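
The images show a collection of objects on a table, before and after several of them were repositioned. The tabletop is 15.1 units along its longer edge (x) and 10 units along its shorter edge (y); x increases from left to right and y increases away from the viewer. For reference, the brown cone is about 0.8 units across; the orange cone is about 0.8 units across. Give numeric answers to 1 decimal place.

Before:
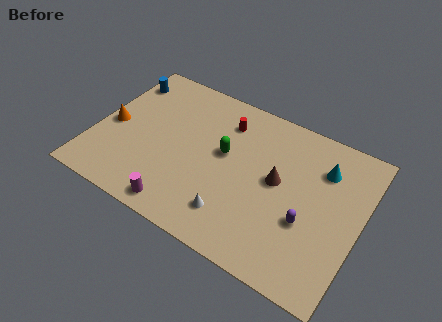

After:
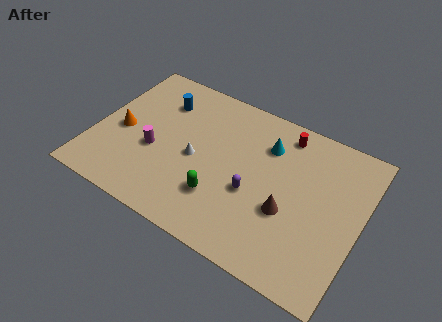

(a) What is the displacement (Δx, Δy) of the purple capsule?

(-3.1, 0.3)

The purple capsule started near (12.3, 3.7) and ended near (9.2, 4.0).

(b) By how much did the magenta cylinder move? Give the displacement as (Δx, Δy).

(-2.0, 2.9)

The magenta cylinder started near (5.5, 1.1) and ended near (3.5, 4.0).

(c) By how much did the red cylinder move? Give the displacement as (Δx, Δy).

(3.3, 0.8)

The red cylinder was at about (7.0, 7.8) and moved to about (10.3, 8.6).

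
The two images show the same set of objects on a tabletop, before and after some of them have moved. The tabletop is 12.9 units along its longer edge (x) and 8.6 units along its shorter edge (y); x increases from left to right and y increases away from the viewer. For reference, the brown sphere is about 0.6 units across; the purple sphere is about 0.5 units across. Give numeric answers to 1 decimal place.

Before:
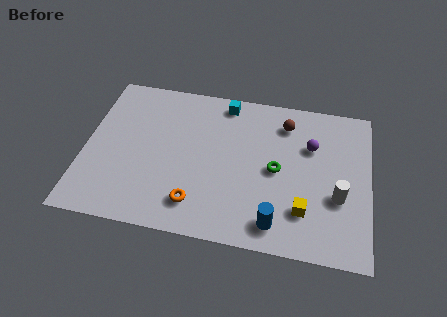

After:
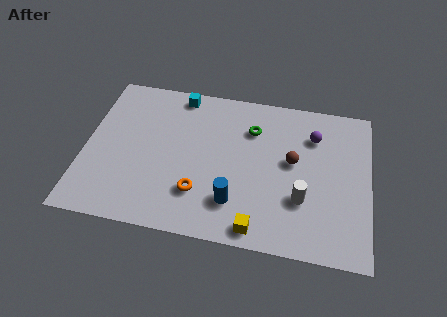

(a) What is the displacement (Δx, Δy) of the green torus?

(-1.2, 2.1)

The green torus was at about (8.7, 4.2) and moved to about (7.5, 6.3).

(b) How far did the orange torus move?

0.6

The orange torus was near (5.2, 1.7) before and (5.3, 2.3) after, so it travelled √(0.1² + 0.6²) ≈ 0.6 units.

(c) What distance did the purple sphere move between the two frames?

0.6

The purple sphere was near (10.2, 5.8) before and (10.3, 6.4) after, so it travelled √(0.1² + 0.6²) ≈ 0.6 units.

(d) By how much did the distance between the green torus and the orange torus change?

+0.3

They were about 4.3 units apart before and 4.6 after — 0.3 units further apart.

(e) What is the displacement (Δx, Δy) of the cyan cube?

(-2.1, 0.1)

From the two frames, the cyan cube sits at roughly (6.2, 7.6) before and (4.1, 7.7) after.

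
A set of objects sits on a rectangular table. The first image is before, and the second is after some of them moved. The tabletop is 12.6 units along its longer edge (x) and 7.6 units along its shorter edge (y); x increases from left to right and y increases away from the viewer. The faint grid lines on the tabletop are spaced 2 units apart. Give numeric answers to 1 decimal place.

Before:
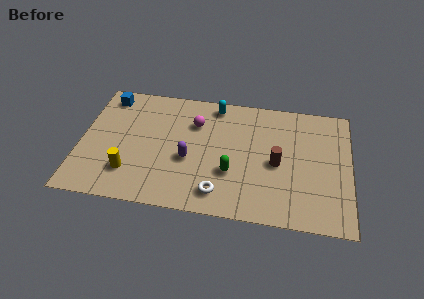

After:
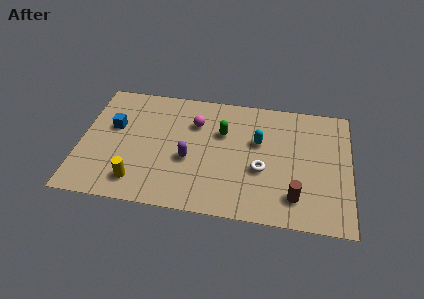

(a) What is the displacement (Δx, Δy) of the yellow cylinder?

(0.4, -0.5)

The yellow cylinder started near (2.4, 1.9) and ended near (2.8, 1.4).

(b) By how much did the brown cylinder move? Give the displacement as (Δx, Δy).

(0.9, -1.9)

The brown cylinder was at about (9.2, 3.5) and moved to about (10.1, 1.6).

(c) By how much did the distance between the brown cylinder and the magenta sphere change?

+1.8

Before: roughly 4.3 units apart; after: 6.1. That's 1.8 units further apart.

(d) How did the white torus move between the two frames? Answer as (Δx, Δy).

(1.9, 1.7)

From the two frames, the white torus sits at roughly (6.6, 1.3) before and (8.5, 3.0) after.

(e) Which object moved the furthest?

the cyan capsule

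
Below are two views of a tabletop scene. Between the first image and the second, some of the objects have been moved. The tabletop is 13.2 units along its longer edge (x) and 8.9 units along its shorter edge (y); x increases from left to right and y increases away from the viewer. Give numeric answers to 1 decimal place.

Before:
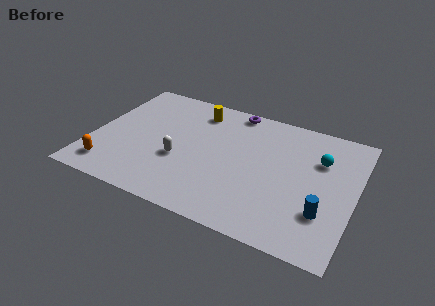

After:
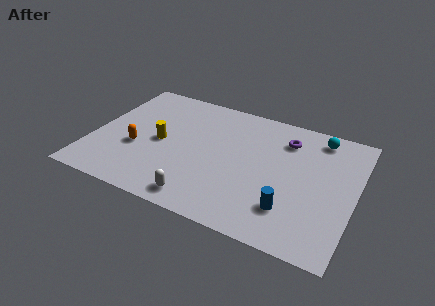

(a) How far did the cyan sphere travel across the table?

1.6

The cyan sphere moved from about (11.3, 6.1) to (11.1, 7.7), a distance of √(0.2² + 1.6²) ≈ 1.6.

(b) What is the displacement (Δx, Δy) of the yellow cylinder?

(-1.5, -3.0)

From the two frames, the yellow cylinder sits at roughly (4.9, 7.3) before and (3.4, 4.3) after.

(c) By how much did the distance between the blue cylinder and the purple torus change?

-2.7

They were about 7.5 units apart before and 4.8 after — 2.7 units closer together.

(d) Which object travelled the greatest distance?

the yellow cylinder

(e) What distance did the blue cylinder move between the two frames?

1.6

From (11.8, 2.6) to (10.2, 2.2), the blue cylinder covered √(1.6² + 0.4²) ≈ 1.6 units.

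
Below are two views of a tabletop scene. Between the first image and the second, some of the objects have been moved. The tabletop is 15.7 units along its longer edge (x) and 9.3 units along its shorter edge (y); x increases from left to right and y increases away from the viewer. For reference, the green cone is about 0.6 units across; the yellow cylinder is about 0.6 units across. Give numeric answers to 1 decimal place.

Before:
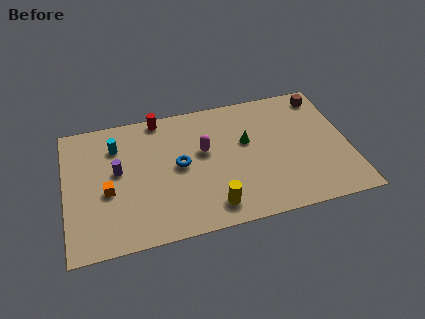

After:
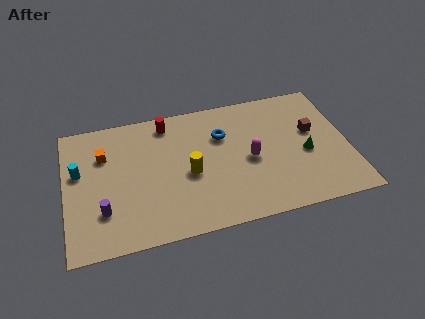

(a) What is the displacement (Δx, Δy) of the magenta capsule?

(2.5, -1.2)

The magenta capsule was at about (7.7, 5.5) and moved to about (10.2, 4.3).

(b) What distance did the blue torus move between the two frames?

3.0

The blue torus was near (6.3, 4.8) before and (8.8, 6.4) after, so it travelled √(2.5² + 1.6²) ≈ 3.0 units.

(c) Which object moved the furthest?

the green cone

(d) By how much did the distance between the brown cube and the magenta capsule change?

-3.5

They were about 7.3 units apart before and 3.8 after — 3.5 units closer together.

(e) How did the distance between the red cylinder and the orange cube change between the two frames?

-1.6

Before: roughly 5.5 units apart; after: 3.9. That's 1.6 units closer together.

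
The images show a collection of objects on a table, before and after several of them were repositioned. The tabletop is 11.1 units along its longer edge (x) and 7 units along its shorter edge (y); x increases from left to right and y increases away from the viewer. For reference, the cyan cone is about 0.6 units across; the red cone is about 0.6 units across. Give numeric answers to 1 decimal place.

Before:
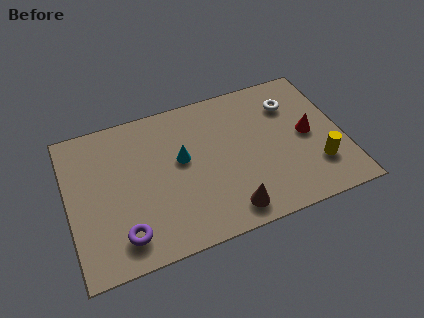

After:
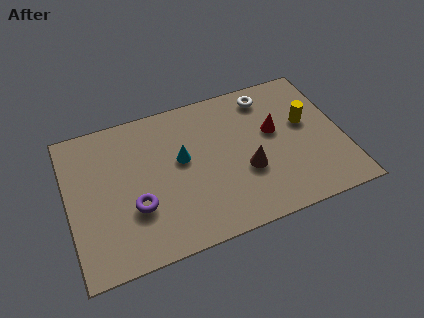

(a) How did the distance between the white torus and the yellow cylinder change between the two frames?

-1.1

They were about 3.4 units apart before and 2.3 after — 1.1 units closer together.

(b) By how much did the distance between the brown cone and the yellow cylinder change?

-0.8

Before: roughly 3.8 units apart; after: 3.0. That's 0.8 units closer together.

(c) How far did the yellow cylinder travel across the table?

2.2

The yellow cylinder was near (9.9, 1.9) before and (9.7, 4.1) after, so it travelled √(0.2² + 2.2²) ≈ 2.2 units.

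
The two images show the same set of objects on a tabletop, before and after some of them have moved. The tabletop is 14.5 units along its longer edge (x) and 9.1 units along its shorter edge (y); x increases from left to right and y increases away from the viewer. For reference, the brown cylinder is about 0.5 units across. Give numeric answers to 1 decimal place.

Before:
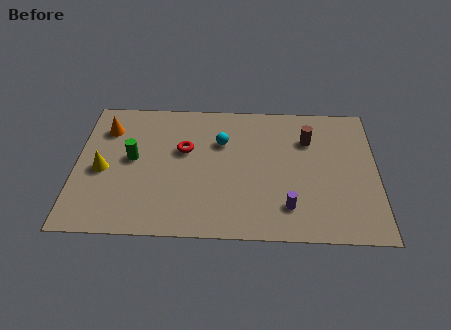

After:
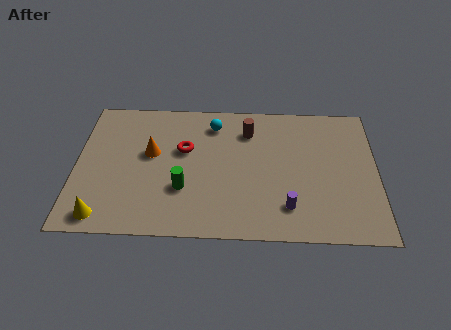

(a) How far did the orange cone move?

2.7

The orange cone moved from about (1.4, 6.9) to (3.6, 5.3), a distance of √(2.2² + 1.6²) ≈ 2.7.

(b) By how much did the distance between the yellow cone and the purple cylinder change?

-0.3

They were about 9.1 units apart before and 8.8 after — 0.3 units closer together.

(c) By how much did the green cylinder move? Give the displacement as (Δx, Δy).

(2.5, -1.9)

From the two frames, the green cylinder sits at roughly (2.7, 4.9) before and (5.2, 3.0) after.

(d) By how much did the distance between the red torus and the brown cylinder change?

-2.7

Before: roughly 6.1 units apart; after: 3.4. That's 2.7 units closer together.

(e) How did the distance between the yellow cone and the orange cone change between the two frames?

+1.9

They were about 2.8 units apart before and 4.7 after — 1.9 units further apart.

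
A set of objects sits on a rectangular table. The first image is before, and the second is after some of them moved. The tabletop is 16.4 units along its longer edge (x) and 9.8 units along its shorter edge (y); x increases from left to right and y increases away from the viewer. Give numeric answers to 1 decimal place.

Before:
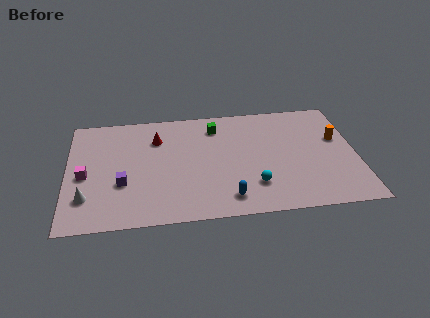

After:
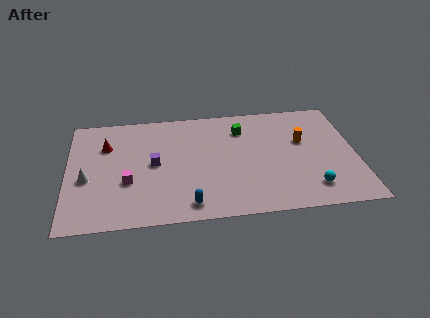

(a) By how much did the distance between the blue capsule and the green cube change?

+0.7

Before: roughly 6.3 units apart; after: 7.0. That's 0.7 units further apart.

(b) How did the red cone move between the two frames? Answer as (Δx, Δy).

(-2.9, -0.3)

From the two frames, the red cone sits at roughly (5.1, 7.2) before and (2.2, 6.9) after.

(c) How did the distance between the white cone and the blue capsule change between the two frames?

-1.6

The distance was about 8.0 in the first image and 6.4 in the second, so they moved 1.6 units closer together.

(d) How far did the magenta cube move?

2.5

From (1.0, 4.4) to (3.4, 3.6), the magenta cube covered √(2.4² + 0.8²) ≈ 2.5 units.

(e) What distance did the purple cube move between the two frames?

2.3

The purple cube was near (3.1, 3.5) before and (4.9, 5.0) after, so it travelled √(1.8² + 1.5²) ≈ 2.3 units.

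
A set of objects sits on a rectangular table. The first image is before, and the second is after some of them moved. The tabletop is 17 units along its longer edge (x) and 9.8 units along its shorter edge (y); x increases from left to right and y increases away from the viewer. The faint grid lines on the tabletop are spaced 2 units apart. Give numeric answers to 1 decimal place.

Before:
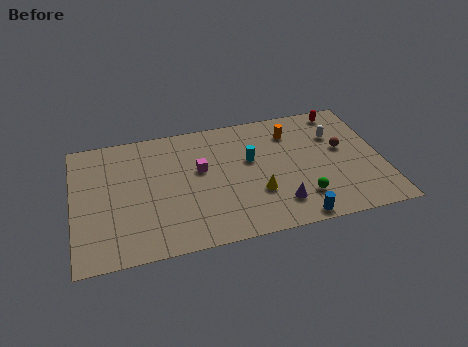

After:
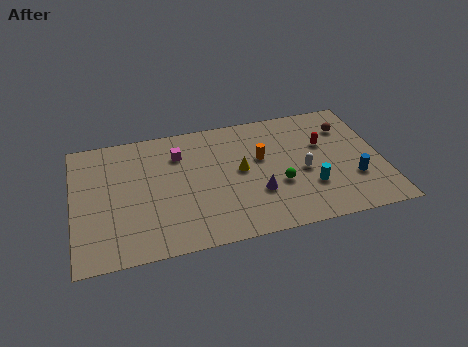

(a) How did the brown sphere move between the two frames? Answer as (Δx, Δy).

(0.4, 1.7)

The brown sphere started near (14.9, 5.6) and ended near (15.3, 7.3).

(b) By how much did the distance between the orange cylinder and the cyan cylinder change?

+0.9

Before: roughly 2.9 units apart; after: 3.8. That's 0.9 units further apart.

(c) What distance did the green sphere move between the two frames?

1.8

The green sphere was near (12.4, 2.3) before and (11.2, 3.6) after, so it travelled √(1.2² + 1.3²) ≈ 1.8 units.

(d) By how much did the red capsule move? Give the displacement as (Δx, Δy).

(-1.2, -2.5)

The red capsule was at about (15.1, 8.7) and moved to about (13.9, 6.2).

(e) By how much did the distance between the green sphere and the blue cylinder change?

+2.5

The distance was about 1.6 in the first image and 4.1 in the second, so they moved 2.5 units further apart.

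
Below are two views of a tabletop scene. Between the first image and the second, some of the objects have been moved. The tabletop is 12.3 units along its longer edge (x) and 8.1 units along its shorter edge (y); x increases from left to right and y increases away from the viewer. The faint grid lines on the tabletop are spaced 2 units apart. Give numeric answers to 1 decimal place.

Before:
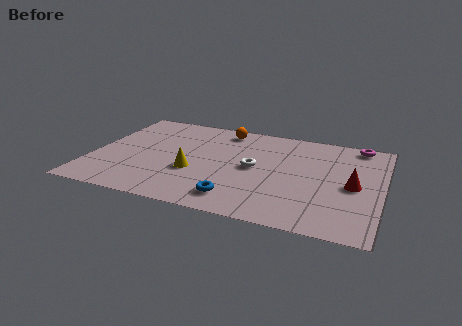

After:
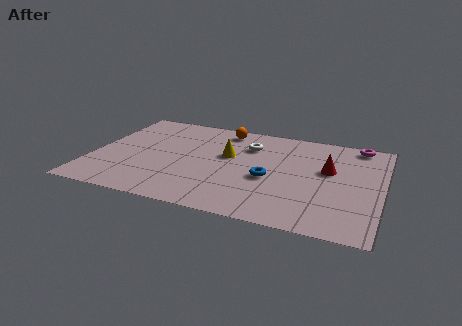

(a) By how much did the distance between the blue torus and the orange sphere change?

-1.4

Before: roughly 5.7 units apart; after: 4.3. That's 1.4 units closer together.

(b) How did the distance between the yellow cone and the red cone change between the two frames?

-2.4

Before: roughly 6.7 units apart; after: 4.3. That's 2.4 units closer together.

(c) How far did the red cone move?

1.5

The red cone moved from about (11.1, 3.8) to (10.0, 4.8), a distance of √(1.1² + 1.0²) ≈ 1.5.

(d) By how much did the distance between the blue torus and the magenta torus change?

-2.3

They were about 7.5 units apart before and 5.2 after — 2.3 units closer together.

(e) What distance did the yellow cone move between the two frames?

2.2

From (4.4, 3.0) to (5.7, 4.8), the yellow cone covered √(1.3² + 1.8²) ≈ 2.2 units.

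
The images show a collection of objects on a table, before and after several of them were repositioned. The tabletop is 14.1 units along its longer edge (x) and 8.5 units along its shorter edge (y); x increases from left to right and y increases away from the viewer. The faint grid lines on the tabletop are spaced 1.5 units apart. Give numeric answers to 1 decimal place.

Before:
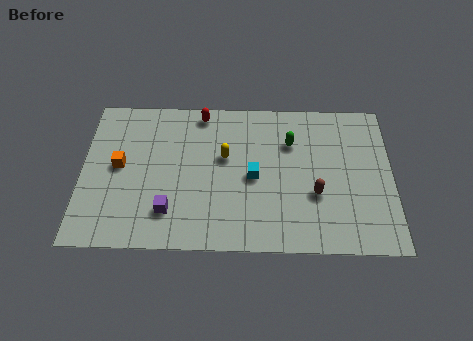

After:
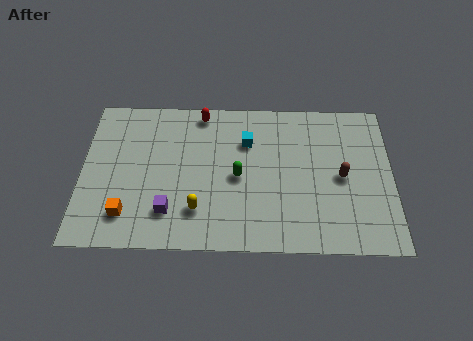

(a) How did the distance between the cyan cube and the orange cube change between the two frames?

+0.7

They were about 6.1 units apart before and 6.8 after — 0.7 units further apart.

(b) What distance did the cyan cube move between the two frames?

2.0

From (7.8, 4.0) to (7.5, 6.0), the cyan cube covered √(0.3² + 2.0²) ≈ 2.0 units.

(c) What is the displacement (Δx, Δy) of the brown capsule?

(1.2, 1.0)

From the two frames, the brown capsule sits at roughly (10.6, 3.1) before and (11.8, 4.1) after.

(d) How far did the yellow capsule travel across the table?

3.2

The yellow capsule was near (6.5, 5.1) before and (5.3, 2.1) after, so it travelled √(1.2² + 3.0²) ≈ 3.2 units.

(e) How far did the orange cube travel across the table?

2.7

From (1.7, 4.5) to (2.1, 1.8), the orange cube covered √(0.4² + 2.7²) ≈ 2.7 units.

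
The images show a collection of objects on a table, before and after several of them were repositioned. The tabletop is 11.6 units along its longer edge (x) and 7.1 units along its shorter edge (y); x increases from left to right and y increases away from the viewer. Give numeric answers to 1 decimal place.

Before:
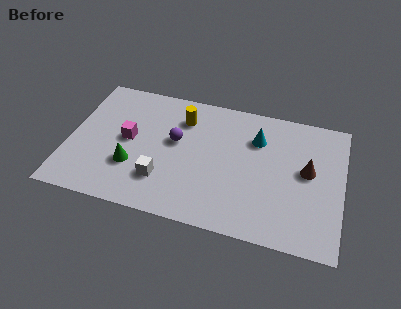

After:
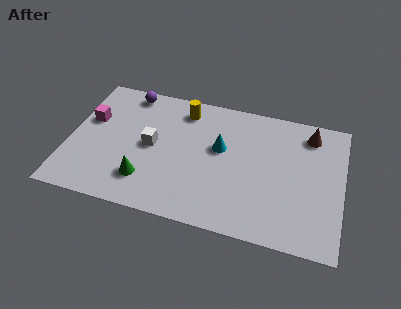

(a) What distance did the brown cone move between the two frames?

2.0

The brown cone was near (10.1, 3.9) before and (10.1, 5.9) after, so it travelled √(0.0² + 2.0²) ≈ 2.0 units.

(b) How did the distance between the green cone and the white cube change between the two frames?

+0.5

The distance was about 1.4 in the first image and 1.9 in the second, so they moved 0.5 units further apart.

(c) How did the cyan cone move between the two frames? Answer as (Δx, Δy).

(-1.5, -0.9)

The cyan cone was at about (7.9, 5.1) and moved to about (6.4, 4.2).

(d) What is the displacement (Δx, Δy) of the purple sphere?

(-2.2, 2.2)

The purple sphere started near (4.5, 4.1) and ended near (2.3, 6.3).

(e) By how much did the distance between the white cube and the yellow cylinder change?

-1.0

They were about 3.6 units apart before and 2.6 after — 1.0 units closer together.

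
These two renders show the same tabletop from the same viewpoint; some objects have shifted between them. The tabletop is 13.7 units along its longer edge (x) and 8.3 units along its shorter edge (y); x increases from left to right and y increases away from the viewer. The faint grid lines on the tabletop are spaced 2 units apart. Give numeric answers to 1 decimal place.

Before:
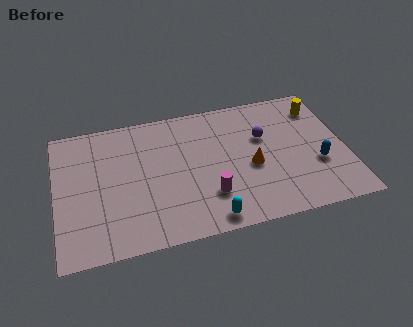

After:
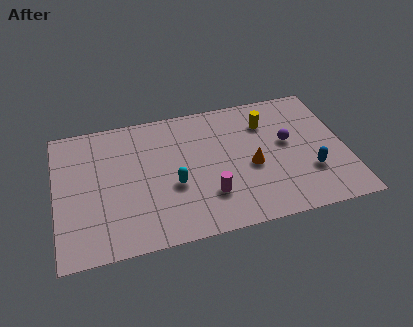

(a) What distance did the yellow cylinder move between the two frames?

2.6

The yellow cylinder moved from about (12.7, 6.6) to (10.1, 6.2), a distance of √(2.6² + 0.4²) ≈ 2.6.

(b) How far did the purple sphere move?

1.3

The purple sphere was near (9.9, 5.3) before and (11.0, 4.7) after, so it travelled √(1.1² + 0.6²) ≈ 1.3 units.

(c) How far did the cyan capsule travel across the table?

2.8

From (7.0, 0.9) to (5.5, 3.3), the cyan capsule covered √(1.5² + 2.4²) ≈ 2.8 units.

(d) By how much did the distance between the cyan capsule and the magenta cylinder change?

+0.5

Before: roughly 1.4 units apart; after: 1.9. That's 0.5 units further apart.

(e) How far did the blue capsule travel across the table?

0.6

The blue capsule was near (12.3, 3.0) before and (11.9, 2.6) after, so it travelled √(0.4² + 0.4²) ≈ 0.6 units.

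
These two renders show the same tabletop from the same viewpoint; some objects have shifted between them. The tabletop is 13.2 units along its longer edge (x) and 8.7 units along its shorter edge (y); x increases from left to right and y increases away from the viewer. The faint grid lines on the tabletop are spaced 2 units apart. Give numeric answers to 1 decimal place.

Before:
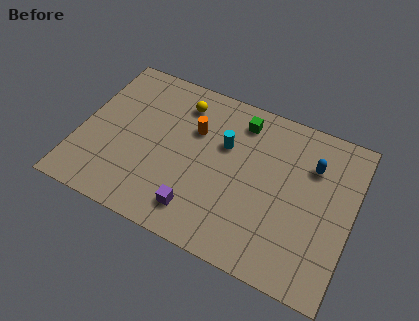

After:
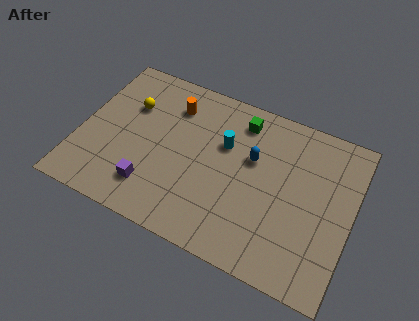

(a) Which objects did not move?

the green cube and the cyan cylinder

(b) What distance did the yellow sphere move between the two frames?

2.6

The yellow sphere was near (4.6, 7.0) before and (2.2, 5.9) after, so it travelled √(2.4² + 1.1²) ≈ 2.6 units.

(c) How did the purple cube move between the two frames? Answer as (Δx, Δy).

(-2.3, 0.3)

From the two frames, the purple cube sits at roughly (6.1, 1.6) before and (3.8, 1.9) after.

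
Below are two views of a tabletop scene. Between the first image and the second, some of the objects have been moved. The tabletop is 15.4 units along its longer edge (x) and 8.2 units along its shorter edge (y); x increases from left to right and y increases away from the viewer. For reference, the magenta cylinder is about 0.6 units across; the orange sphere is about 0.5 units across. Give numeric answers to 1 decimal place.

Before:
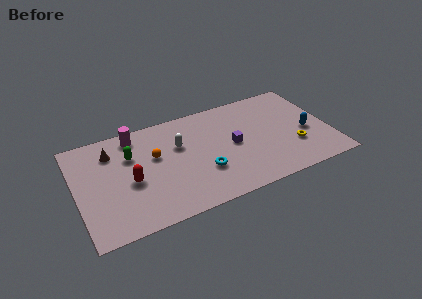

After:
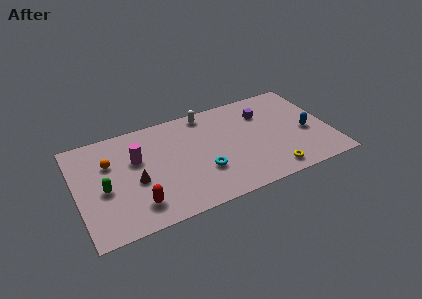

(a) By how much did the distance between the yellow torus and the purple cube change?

+1.0

The distance was about 3.9 in the first image and 4.9 in the second, so they moved 1.0 units further apart.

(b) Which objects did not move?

the cyan torus and the blue capsule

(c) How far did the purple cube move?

2.8

The purple cube moved from about (9.5, 4.1) to (11.6, 6.0), a distance of √(2.1² + 1.9²) ≈ 2.8.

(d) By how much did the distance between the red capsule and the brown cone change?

-1.0

They were about 2.8 units apart before and 1.8 after — 1.0 units closer together.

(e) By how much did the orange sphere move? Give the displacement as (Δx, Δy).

(-2.7, 0.5)

The orange sphere started near (4.8, 5.0) and ended near (2.1, 5.5).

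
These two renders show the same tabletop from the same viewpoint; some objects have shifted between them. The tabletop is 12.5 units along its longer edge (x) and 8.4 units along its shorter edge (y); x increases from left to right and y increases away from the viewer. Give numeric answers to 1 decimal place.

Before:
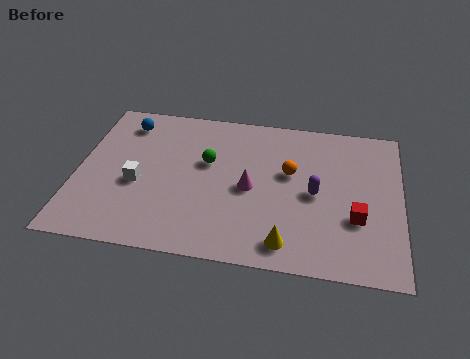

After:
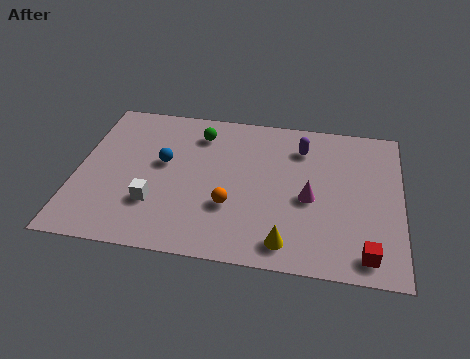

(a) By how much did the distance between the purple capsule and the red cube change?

+4.1

They were about 1.9 units apart before and 6.0 after — 4.1 units further apart.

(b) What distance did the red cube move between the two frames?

1.8

From (10.8, 2.9) to (11.2, 1.1), the red cube covered √(0.4² + 1.8²) ≈ 1.8 units.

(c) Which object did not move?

the yellow cone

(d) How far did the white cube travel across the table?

1.2

The white cube moved from about (2.4, 3.5) to (3.1, 2.5), a distance of √(0.7² + 1.0²) ≈ 1.2.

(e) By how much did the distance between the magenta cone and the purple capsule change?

+0.3

The distance was about 2.5 in the first image and 2.8 in the second, so they moved 0.3 units further apart.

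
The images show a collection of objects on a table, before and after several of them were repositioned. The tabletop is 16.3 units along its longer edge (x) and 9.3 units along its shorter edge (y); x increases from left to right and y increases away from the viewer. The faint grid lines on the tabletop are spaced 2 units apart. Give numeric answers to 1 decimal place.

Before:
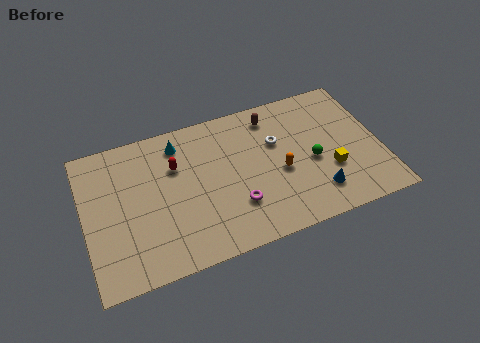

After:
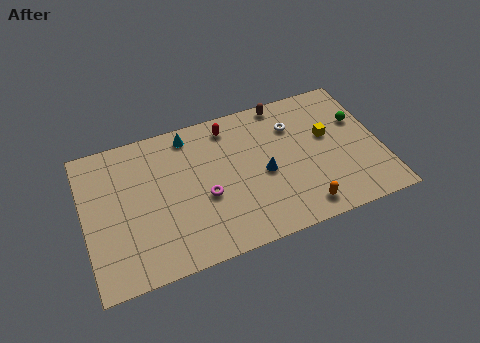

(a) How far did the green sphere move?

3.4

From (12.5, 4.1) to (15.3, 6.0), the green sphere covered √(2.8² + 1.9²) ≈ 3.4 units.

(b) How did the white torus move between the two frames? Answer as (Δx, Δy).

(1.0, 0.8)

From the two frames, the white torus sits at roughly (10.7, 6.0) before and (11.7, 6.8) after.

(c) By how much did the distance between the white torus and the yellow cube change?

-1.7

Before: roughly 3.9 units apart; after: 2.2. That's 1.7 units closer together.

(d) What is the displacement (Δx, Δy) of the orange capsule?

(0.9, -2.7)

The orange capsule was at about (10.7, 4.0) and moved to about (11.6, 1.3).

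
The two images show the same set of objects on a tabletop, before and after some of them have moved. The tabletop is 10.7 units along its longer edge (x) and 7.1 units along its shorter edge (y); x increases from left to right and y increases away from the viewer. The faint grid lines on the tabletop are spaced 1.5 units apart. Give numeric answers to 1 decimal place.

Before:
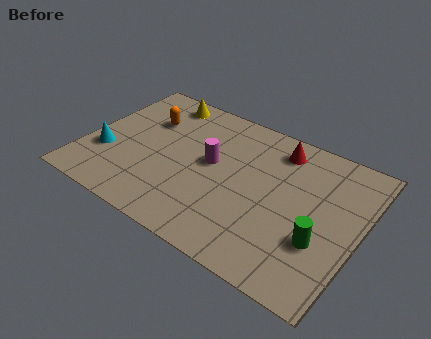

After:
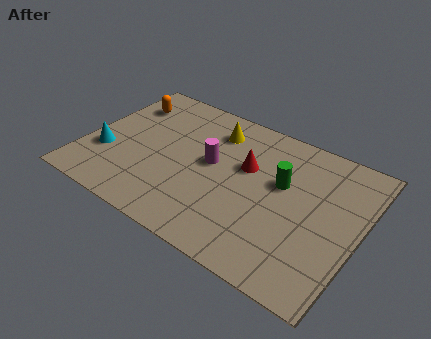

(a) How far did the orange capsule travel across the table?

1.1

The orange capsule moved from about (2.1, 4.9) to (1.1, 5.4), a distance of √(1.0² + 0.5²) ≈ 1.1.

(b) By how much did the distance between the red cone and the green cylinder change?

-2.7

They were about 4.1 units apart before and 1.4 after — 2.7 units closer together.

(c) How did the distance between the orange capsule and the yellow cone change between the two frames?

+2.3

They were about 1.3 units apart before and 3.6 after — 2.3 units further apart.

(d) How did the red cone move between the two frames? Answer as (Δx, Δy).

(-1.0, -1.5)

From the two frames, the red cone sits at roughly (7.2, 5.9) before and (6.2, 4.4) after.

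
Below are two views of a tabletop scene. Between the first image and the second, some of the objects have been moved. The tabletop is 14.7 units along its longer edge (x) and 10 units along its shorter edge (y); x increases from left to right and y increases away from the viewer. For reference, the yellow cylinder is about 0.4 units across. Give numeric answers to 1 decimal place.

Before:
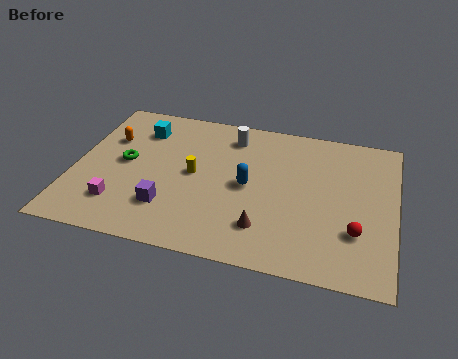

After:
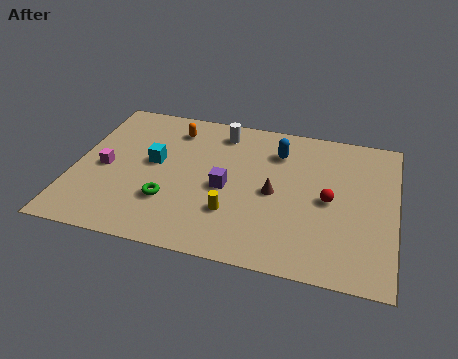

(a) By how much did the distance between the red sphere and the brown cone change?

-1.7

The distance was about 4.2 in the first image and 2.5 in the second, so they moved 1.7 units closer together.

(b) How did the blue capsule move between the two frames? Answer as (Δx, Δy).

(1.2, 2.7)

The blue capsule was at about (8.0, 4.9) and moved to about (9.2, 7.6).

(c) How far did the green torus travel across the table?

3.1

The green torus moved from about (2.3, 5.2) to (4.5, 3.0), a distance of √(2.2² + 2.2²) ≈ 3.1.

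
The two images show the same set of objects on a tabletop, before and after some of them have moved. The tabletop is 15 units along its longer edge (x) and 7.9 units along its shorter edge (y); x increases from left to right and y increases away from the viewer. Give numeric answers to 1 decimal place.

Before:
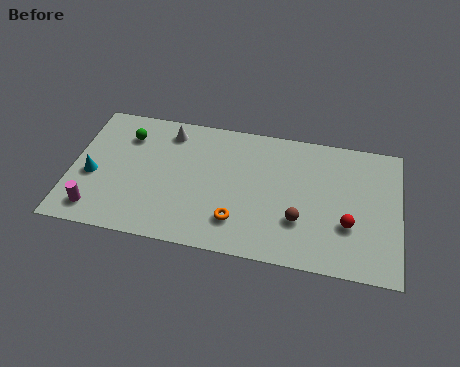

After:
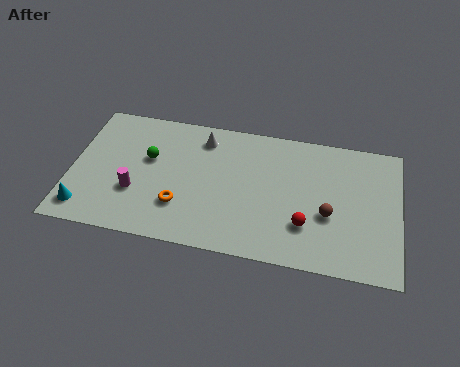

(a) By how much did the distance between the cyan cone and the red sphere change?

-1.7

Before: roughly 11.7 units apart; after: 10.0. That's 1.7 units closer together.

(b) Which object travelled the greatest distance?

the orange torus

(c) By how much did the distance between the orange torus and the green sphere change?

-3.7

Before: roughly 6.7 units apart; after: 3.0. That's 3.7 units closer together.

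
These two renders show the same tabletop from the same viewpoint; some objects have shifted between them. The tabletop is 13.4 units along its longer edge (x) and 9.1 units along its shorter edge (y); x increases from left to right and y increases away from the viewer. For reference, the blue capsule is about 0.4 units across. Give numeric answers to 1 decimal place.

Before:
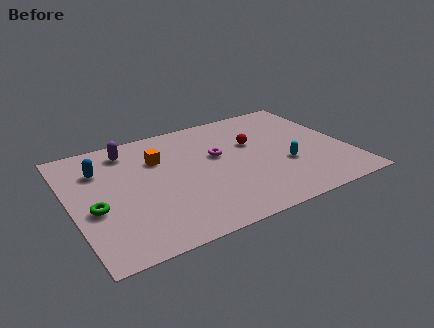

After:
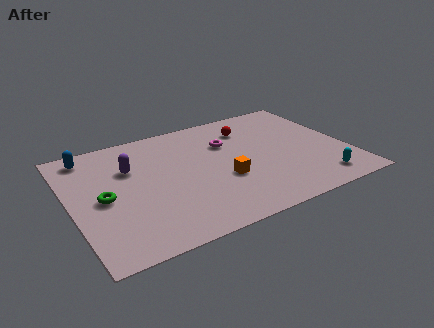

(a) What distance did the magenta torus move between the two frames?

1.0

The magenta torus moved from about (7.2, 5.4) to (7.8, 6.2), a distance of √(0.6² + 0.8²) ≈ 1.0.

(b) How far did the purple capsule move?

1.5

The purple capsule was near (3.1, 7.6) before and (3.0, 6.1) after, so it travelled √(0.1² + 1.5²) ≈ 1.5 units.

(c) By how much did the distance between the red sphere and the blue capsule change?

+0.4

The distance was about 7.5 in the first image and 7.9 in the second, so they moved 0.4 units further apart.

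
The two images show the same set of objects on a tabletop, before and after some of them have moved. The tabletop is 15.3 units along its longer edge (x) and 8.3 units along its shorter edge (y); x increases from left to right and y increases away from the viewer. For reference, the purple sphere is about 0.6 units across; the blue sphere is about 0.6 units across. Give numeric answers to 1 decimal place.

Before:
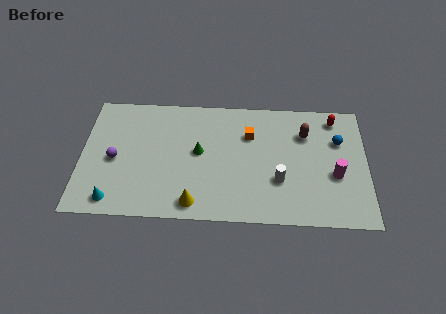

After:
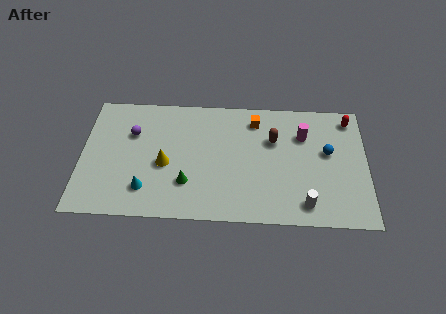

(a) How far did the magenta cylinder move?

3.1

The magenta cylinder moved from about (13.6, 3.3) to (11.9, 5.9), a distance of √(1.7² + 2.6²) ≈ 3.1.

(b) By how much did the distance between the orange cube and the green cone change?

+2.7

Before: roughly 3.0 units apart; after: 5.7. That's 2.7 units further apart.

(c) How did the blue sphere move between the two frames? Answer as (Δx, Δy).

(-0.6, -0.8)

The blue sphere was at about (13.8, 5.6) and moved to about (13.2, 4.8).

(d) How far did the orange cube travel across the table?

1.0

The orange cube was near (9.0, 5.8) before and (9.3, 6.8) after, so it travelled √(0.3² + 1.0²) ≈ 1.0 units.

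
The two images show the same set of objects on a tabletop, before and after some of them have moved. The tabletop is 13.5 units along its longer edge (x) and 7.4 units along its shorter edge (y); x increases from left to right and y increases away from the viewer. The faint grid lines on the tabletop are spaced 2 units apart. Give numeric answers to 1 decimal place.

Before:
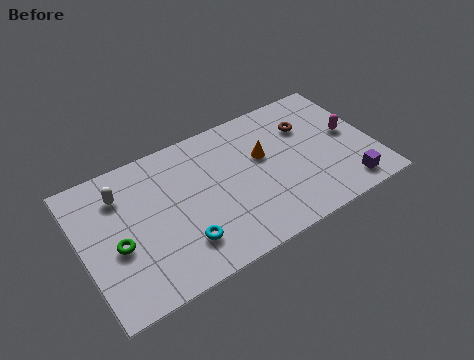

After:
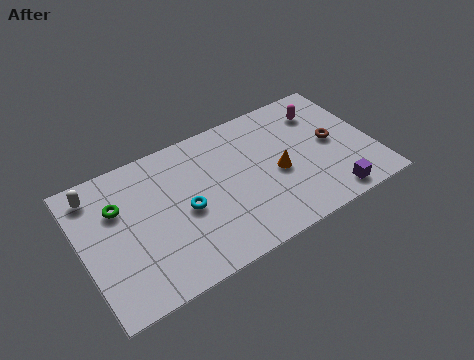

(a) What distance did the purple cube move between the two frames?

0.8

The purple cube moved from about (11.9, 1.1) to (11.1, 0.9), a distance of √(0.8² + 0.2²) ≈ 0.8.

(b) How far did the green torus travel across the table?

1.9

From (1.5, 3.1) to (1.8, 5.0), the green torus covered √(0.3² + 1.9²) ≈ 1.9 units.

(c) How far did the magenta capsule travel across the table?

2.1

From (12.5, 3.9) to (11.5, 5.7), the magenta capsule covered √(1.0² + 1.8²) ≈ 2.1 units.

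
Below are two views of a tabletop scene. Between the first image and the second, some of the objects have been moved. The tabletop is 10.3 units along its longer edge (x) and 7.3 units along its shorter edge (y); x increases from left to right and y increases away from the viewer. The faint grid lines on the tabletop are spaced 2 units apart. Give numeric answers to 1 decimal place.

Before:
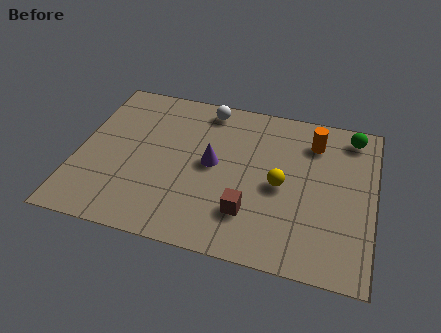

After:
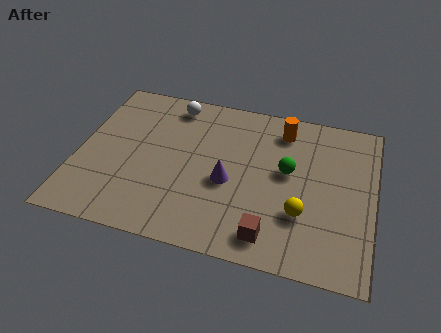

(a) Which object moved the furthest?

the green sphere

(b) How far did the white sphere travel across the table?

1.2

The white sphere was near (4.3, 6.4) before and (3.1, 6.3) after, so it travelled √(1.2² + 0.1²) ≈ 1.2 units.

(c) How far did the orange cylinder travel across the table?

1.1

The orange cylinder moved from about (8.1, 5.7) to (7.0, 6.0), a distance of √(1.1² + 0.3²) ≈ 1.1.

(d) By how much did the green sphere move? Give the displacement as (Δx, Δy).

(-2.1, -2.2)

The green sphere started near (9.4, 6.3) and ended near (7.3, 4.1).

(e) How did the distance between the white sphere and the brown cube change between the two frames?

+1.6

They were about 4.8 units apart before and 6.4 after — 1.6 units further apart.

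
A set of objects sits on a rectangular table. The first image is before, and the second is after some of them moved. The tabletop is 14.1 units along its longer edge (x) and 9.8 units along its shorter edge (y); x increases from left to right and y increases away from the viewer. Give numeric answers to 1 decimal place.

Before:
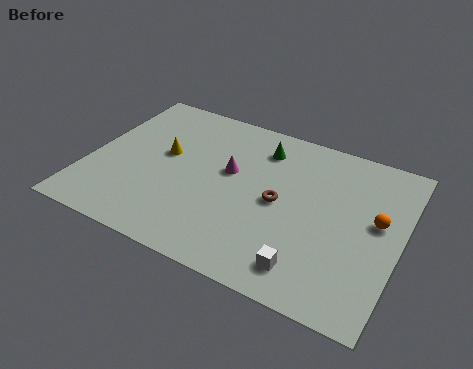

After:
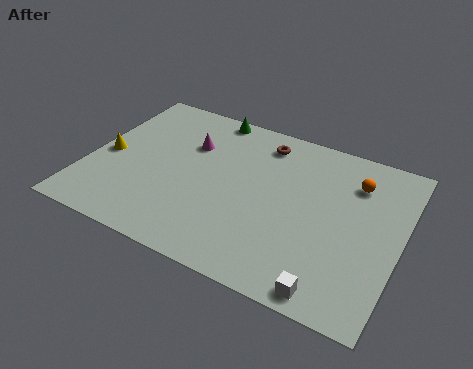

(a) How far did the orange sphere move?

2.2

The orange sphere was near (13.0, 5.5) before and (11.8, 7.4) after, so it travelled √(1.2² + 1.9²) ≈ 2.2 units.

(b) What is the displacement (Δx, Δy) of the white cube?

(1.1, -0.7)

From the two frames, the white cube sits at roughly (10.4, 1.6) before and (11.5, 0.9) after.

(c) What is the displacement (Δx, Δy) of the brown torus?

(-1.2, 3.4)

The brown torus started near (8.7, 4.8) and ended near (7.5, 8.2).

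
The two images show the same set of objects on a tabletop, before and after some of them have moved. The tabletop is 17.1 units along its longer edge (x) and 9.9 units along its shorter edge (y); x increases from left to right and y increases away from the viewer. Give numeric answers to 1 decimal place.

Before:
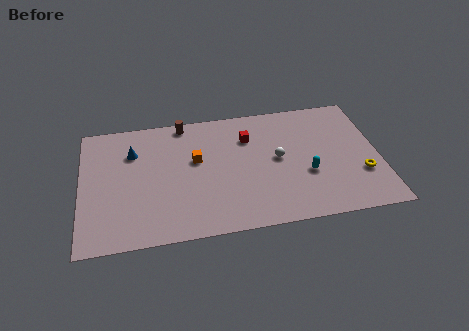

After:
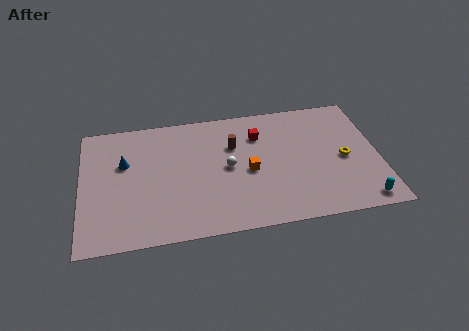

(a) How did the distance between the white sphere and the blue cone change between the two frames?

-2.5

The distance was about 8.5 in the first image and 6.0 in the second, so they moved 2.5 units closer together.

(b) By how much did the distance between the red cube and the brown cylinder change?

-2.5

They were about 4.1 units apart before and 1.6 after — 2.5 units closer together.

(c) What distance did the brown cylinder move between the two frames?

3.6

The brown cylinder moved from about (6.0, 9.0) to (8.8, 6.7), a distance of √(2.8² + 2.3²) ≈ 3.6.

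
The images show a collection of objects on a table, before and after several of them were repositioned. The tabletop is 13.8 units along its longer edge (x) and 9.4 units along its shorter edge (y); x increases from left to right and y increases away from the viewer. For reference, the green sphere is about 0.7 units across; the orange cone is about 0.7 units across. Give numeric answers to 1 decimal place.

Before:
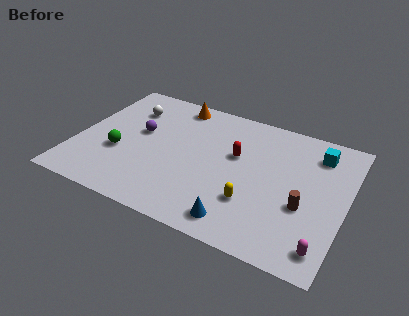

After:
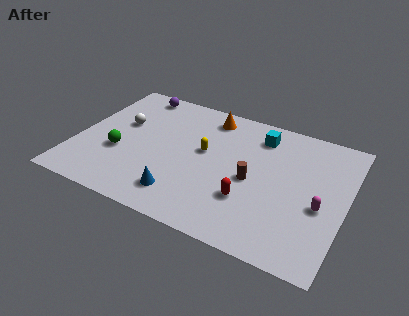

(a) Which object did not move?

the green sphere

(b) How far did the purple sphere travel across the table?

3.1

From (3.1, 5.4) to (2.4, 8.4), the purple sphere covered √(0.7² + 3.0²) ≈ 3.1 units.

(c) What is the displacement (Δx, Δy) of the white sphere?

(-0.2, -1.3)

The white sphere started near (2.3, 7.0) and ended near (2.1, 5.7).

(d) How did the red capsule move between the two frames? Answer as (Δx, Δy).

(1.0, -2.8)

The red capsule started near (8.1, 5.7) and ended near (9.1, 2.9).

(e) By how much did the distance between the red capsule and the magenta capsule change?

-2.9

The distance was about 6.5 in the first image and 3.6 in the second, so they moved 2.9 units closer together.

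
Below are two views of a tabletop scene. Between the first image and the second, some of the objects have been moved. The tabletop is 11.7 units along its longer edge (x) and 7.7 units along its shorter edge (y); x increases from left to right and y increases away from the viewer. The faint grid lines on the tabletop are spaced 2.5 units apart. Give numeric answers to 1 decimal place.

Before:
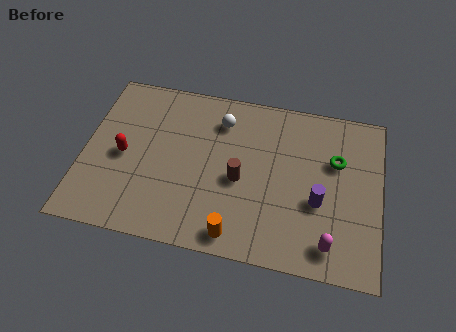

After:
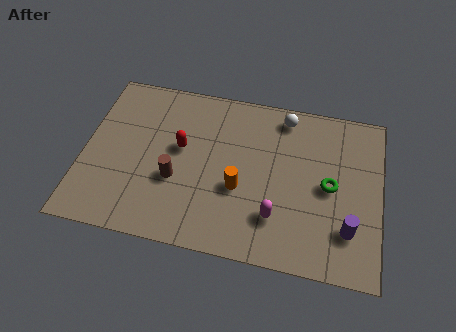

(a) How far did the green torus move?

1.2

From (9.9, 5.0) to (9.7, 3.8), the green torus covered √(0.2² + 1.2²) ≈ 1.2 units.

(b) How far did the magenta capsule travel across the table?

2.2

The magenta capsule moved from about (9.8, 1.2) to (7.7, 2.0), a distance of √(2.1² + 0.8²) ≈ 2.2.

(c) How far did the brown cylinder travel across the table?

2.5

The brown cylinder moved from about (6.2, 3.4) to (3.7, 2.9), a distance of √(2.5² + 0.5²) ≈ 2.5.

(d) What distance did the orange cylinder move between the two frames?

2.1

The orange cylinder moved from about (6.2, 0.9) to (6.2, 3.0), a distance of √(0.0² + 2.1²) ≈ 2.1.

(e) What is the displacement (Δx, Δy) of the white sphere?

(2.5, 0.7)

From the two frames, the white sphere sits at roughly (5.3, 6.0) before and (7.8, 6.7) after.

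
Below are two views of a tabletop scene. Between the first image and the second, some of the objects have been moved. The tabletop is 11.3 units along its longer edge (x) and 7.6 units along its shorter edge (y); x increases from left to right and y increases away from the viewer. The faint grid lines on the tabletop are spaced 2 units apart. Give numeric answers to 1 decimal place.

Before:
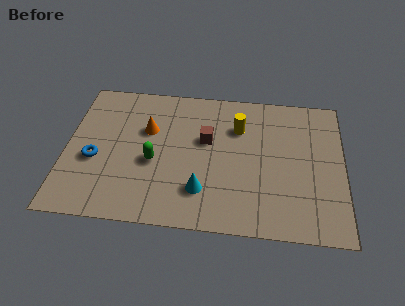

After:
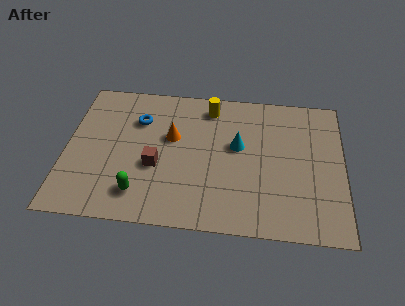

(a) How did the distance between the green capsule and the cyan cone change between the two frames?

+2.5

They were about 2.4 units apart before and 4.9 after — 2.5 units further apart.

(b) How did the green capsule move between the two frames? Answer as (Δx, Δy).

(-0.5, -1.7)

The green capsule was at about (3.6, 3.2) and moved to about (3.1, 1.5).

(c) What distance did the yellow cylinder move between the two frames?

1.6

The yellow cylinder was near (7.0, 5.4) before and (5.8, 6.4) after, so it travelled √(1.2² + 1.0²) ≈ 1.6 units.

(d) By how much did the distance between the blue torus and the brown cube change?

-2.2

They were about 4.7 units apart before and 2.5 after — 2.2 units closer together.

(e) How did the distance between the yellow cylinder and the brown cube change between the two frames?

+2.5

The distance was about 1.5 in the first image and 4.0 in the second, so they moved 2.5 units further apart.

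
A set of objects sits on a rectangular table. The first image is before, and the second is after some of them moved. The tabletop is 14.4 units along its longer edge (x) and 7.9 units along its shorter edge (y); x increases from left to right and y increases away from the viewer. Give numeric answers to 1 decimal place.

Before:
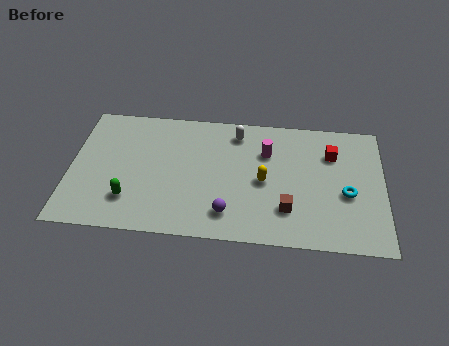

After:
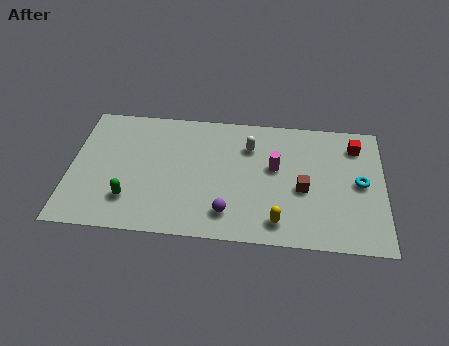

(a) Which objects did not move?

the green capsule and the purple sphere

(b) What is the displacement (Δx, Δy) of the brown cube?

(0.7, 1.3)

From the two frames, the brown cube sits at roughly (10.0, 2.1) before and (10.7, 3.4) after.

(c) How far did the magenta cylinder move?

1.0

From (9.0, 5.5) to (9.4, 4.6), the magenta cylinder covered √(0.4² + 0.9²) ≈ 1.0 units.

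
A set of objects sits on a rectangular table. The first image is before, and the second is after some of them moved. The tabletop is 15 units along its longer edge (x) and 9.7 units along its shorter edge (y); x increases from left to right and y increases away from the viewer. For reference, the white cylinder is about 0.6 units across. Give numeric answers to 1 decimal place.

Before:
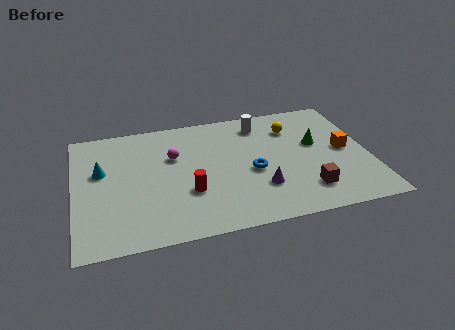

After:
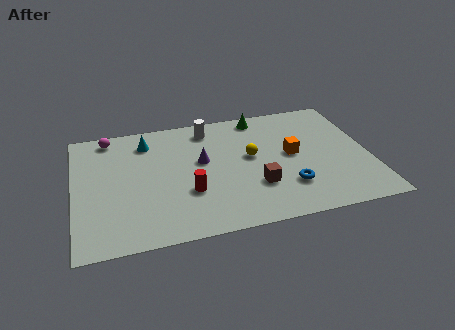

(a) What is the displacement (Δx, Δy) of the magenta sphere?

(-3.2, 2.3)

The magenta sphere was at about (5.1, 6.3) and moved to about (1.9, 8.6).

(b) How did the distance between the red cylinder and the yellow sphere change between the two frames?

-3.0

They were about 6.9 units apart before and 3.9 after — 3.0 units closer together.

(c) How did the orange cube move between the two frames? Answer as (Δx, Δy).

(-2.7, 0.2)

The orange cube was at about (13.8, 4.9) and moved to about (11.1, 5.1).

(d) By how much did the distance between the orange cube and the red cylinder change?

-2.6

They were about 8.3 units apart before and 5.7 after — 2.6 units closer together.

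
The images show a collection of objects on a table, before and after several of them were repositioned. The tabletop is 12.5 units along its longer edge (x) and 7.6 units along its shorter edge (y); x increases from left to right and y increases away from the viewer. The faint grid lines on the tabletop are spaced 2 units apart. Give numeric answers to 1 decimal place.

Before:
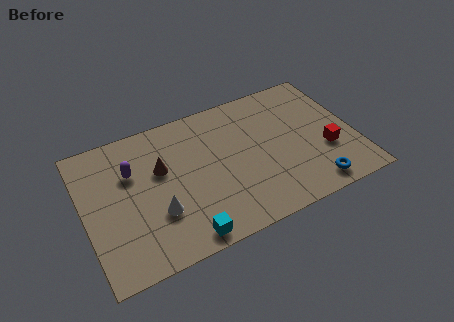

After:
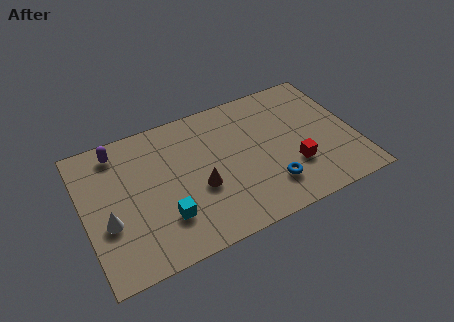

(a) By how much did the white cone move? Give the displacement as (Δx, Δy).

(-2.2, 0.4)

The white cone started near (3.2, 2.5) and ended near (1.0, 2.9).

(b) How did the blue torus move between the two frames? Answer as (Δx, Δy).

(-1.9, 0.8)

The blue torus started near (10.2, 1.0) and ended near (8.3, 1.8).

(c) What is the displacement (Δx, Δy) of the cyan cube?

(-0.7, 1.3)

From the two frames, the cyan cube sits at roughly (4.2, 0.8) before and (3.5, 2.1) after.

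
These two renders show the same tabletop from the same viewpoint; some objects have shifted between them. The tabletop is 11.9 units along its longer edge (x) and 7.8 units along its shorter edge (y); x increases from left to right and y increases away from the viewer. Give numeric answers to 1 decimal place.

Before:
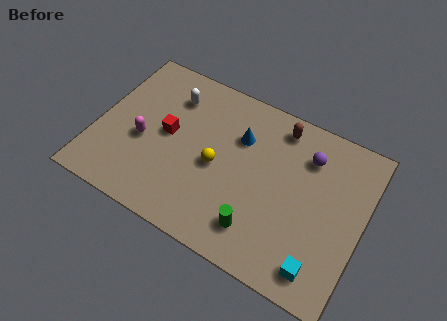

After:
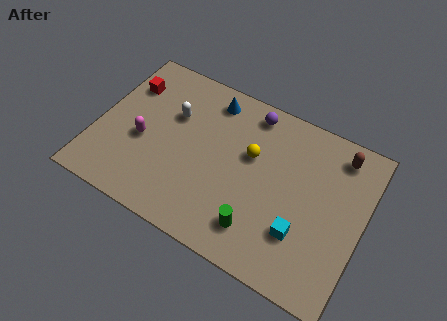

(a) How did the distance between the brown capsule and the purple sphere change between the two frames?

+2.4

The distance was about 1.6 in the first image and 4.0 in the second, so they moved 2.4 units further apart.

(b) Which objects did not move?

the green cylinder and the magenta capsule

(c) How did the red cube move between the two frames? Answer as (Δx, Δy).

(-2.1, 1.6)

The red cube started near (3.1, 4.1) and ended near (1.0, 5.7).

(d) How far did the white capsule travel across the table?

0.9

The white capsule moved from about (3.0, 6.0) to (3.2, 5.1), a distance of √(0.2² + 0.9²) ≈ 0.9.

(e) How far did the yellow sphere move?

1.8

From (5.4, 3.6) to (6.8, 4.8), the yellow sphere covered √(1.4² + 1.2²) ≈ 1.8 units.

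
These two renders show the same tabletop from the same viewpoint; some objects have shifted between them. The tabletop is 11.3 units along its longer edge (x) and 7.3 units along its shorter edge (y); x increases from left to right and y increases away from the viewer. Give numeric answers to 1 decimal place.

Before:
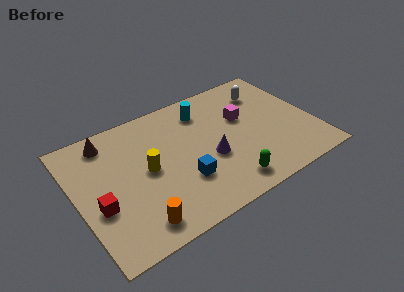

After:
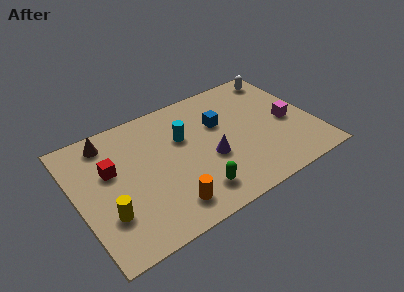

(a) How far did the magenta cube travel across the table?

2.3

The magenta cube moved from about (8.1, 4.5) to (10.1, 3.3), a distance of √(2.0² + 1.2²) ≈ 2.3.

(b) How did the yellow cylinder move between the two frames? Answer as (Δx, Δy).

(-2.1, -1.5)

From the two frames, the yellow cylinder sits at roughly (3.3, 3.7) before and (1.2, 2.2) after.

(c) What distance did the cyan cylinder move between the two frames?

1.6

The cyan cylinder was near (6.4, 5.8) before and (5.2, 4.7) after, so it travelled √(1.2² + 1.1²) ≈ 1.6 units.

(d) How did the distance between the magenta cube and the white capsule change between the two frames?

+1.3

The distance was about 1.7 in the first image and 3.0 in the second, so they moved 1.3 units further apart.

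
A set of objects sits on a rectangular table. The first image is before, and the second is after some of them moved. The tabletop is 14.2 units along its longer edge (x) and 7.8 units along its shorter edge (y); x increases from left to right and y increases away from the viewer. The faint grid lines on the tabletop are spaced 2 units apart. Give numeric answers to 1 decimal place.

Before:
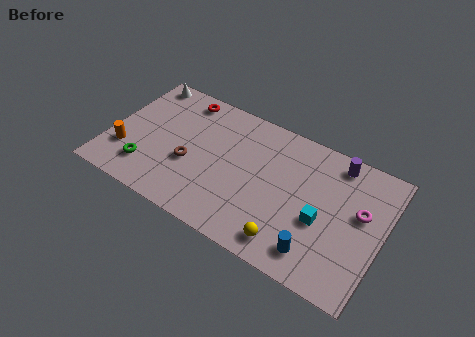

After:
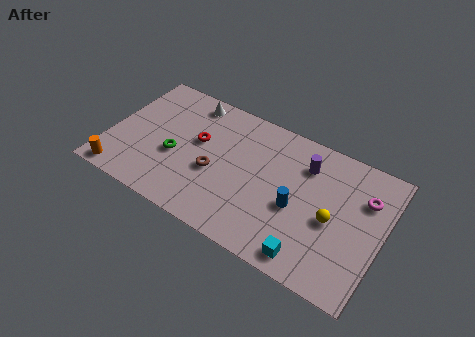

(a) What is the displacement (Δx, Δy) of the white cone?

(2.6, -0.2)

The white cone started near (1.1, 7.0) and ended near (3.7, 6.8).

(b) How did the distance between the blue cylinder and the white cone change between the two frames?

-4.4

The distance was about 11.5 in the first image and 7.1 in the second, so they moved 4.4 units closer together.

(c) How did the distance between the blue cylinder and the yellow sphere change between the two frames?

+0.4

Before: roughly 1.4 units apart; after: 1.8. That's 0.4 units further apart.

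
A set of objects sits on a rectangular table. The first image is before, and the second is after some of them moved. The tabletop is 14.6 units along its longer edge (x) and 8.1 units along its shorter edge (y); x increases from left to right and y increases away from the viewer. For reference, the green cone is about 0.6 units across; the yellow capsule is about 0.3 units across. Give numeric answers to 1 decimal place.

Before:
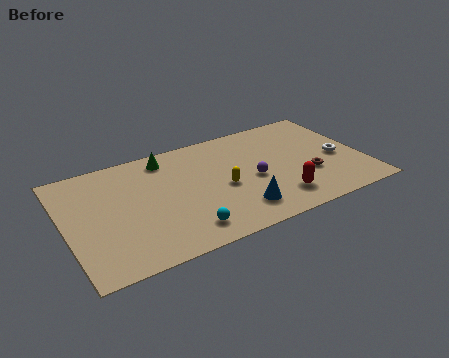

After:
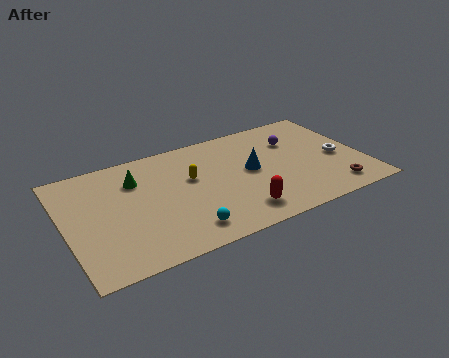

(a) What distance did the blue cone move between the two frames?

2.8

The blue cone moved from about (8.1, 1.7) to (9.1, 4.3), a distance of √(1.0² + 2.6²) ≈ 2.8.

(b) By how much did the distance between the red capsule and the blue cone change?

+1.0

They were about 2.0 units apart before and 3.0 after — 1.0 units further apart.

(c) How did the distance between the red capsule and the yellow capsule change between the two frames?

+0.8

Before: roughly 3.1 units apart; after: 3.9. That's 0.8 units further apart.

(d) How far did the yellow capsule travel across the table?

1.9

The yellow capsule was near (7.6, 3.6) before and (6.2, 4.9) after, so it travelled √(1.4² + 1.3²) ≈ 1.9 units.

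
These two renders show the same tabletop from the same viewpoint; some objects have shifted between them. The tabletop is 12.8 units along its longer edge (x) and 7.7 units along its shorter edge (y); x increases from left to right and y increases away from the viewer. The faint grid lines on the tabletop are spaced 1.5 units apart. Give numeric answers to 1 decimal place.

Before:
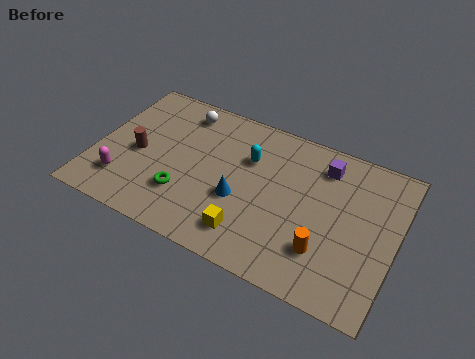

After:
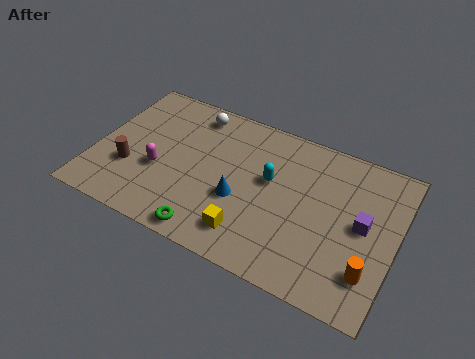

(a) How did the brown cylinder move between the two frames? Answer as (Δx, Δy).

(-0.2, -0.9)

From the two frames, the brown cylinder sits at roughly (1.8, 3.5) before and (1.6, 2.6) after.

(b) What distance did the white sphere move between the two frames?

0.5

The white sphere moved from about (3.3, 6.5) to (3.8, 6.6), a distance of √(0.5² + 0.1²) ≈ 0.5.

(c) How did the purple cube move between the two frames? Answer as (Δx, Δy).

(1.9, -2.2)

The purple cube was at about (9.5, 6.2) and moved to about (11.4, 4.0).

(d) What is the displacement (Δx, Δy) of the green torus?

(1.3, -1.4)

The green torus was at about (4.0, 2.2) and moved to about (5.3, 0.8).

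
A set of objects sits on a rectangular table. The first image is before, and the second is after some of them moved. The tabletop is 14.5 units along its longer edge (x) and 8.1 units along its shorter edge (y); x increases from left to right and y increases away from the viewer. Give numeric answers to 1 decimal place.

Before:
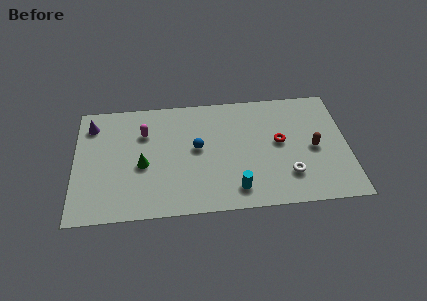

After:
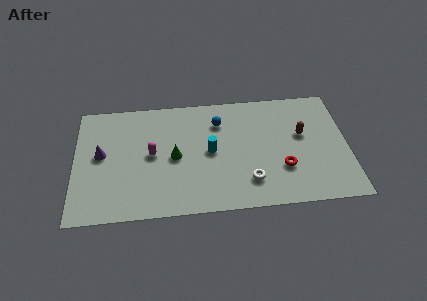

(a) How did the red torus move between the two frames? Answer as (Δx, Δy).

(0.1, -1.8)

The red torus started near (10.9, 4.4) and ended near (11.0, 2.6).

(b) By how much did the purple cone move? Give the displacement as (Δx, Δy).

(0.5, -2.1)

The purple cone was at about (0.9, 6.5) and moved to about (1.4, 4.4).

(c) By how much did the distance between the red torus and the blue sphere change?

+0.4

The distance was about 4.4 in the first image and 4.8 in the second, so they moved 0.4 units further apart.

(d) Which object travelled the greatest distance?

the cyan cylinder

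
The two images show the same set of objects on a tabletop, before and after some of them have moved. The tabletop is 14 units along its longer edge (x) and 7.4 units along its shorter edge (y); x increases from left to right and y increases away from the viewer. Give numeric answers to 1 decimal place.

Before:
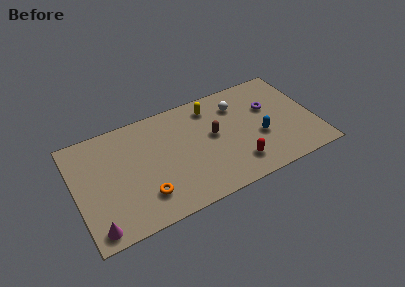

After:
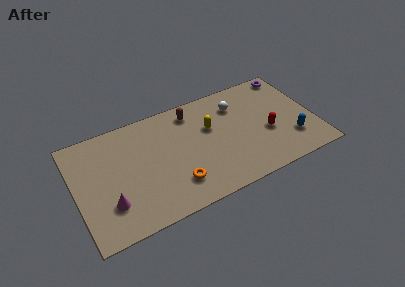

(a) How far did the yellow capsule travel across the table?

1.4

The yellow capsule moved from about (8.2, 6.1) to (8.0, 4.7), a distance of √(0.2² + 1.4²) ≈ 1.4.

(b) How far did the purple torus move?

2.5

From (11.5, 4.7) to (13.1, 6.6), the purple torus covered √(1.6² + 1.9²) ≈ 2.5 units.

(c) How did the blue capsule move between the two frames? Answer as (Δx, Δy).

(1.8, -0.9)

From the two frames, the blue capsule sits at roughly (10.7, 2.9) before and (12.5, 2.0) after.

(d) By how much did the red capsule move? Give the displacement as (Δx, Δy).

(2.0, 1.4)

The red capsule was at about (9.2, 1.6) and moved to about (11.2, 3.0).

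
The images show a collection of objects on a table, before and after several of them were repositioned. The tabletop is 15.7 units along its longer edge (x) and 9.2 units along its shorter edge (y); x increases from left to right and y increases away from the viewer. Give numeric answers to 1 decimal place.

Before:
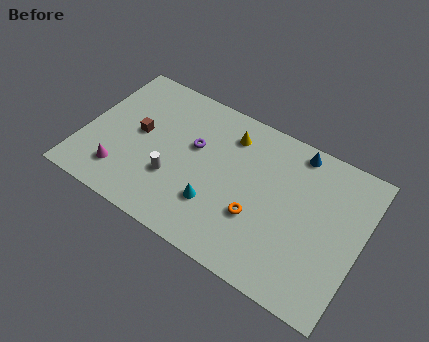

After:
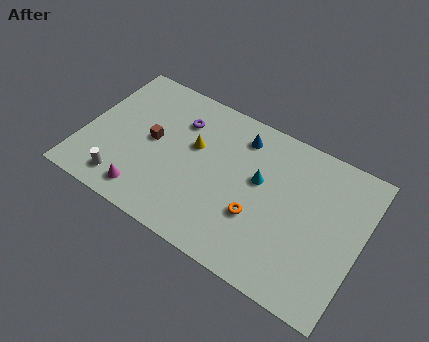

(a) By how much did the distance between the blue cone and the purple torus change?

-2.6

The distance was about 6.1 in the first image and 3.5 in the second, so they moved 2.6 units closer together.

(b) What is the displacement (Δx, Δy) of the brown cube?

(0.8, -0.1)

The brown cube was at about (3.0, 4.9) and moved to about (3.8, 4.8).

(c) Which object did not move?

the orange torus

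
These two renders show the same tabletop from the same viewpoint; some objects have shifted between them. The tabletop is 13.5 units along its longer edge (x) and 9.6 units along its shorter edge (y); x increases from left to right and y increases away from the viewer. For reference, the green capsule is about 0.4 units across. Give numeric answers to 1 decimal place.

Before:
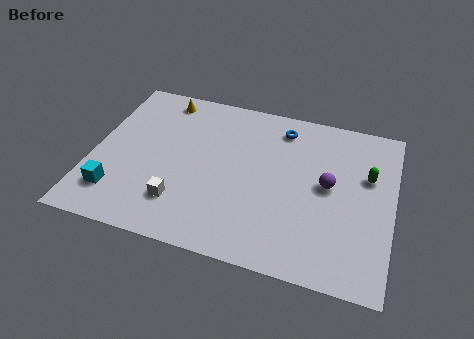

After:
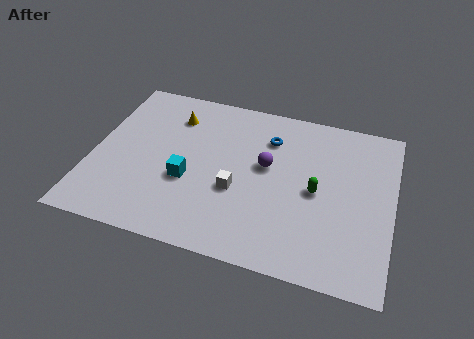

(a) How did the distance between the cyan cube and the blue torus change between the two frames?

-4.3

The distance was about 9.2 in the first image and 4.9 in the second, so they moved 4.3 units closer together.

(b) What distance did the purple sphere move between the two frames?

2.8

The purple sphere was near (10.6, 5.1) before and (7.8, 5.5) after, so it travelled √(2.8² + 0.4²) ≈ 2.8 units.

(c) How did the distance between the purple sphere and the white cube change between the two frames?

-4.8

The distance was about 7.0 in the first image and 2.2 in the second, so they moved 4.8 units closer together.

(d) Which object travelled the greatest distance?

the cyan cube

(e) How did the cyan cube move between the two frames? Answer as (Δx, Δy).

(3.1, 1.6)

The cyan cube started near (1.3, 2.1) and ended near (4.4, 3.7).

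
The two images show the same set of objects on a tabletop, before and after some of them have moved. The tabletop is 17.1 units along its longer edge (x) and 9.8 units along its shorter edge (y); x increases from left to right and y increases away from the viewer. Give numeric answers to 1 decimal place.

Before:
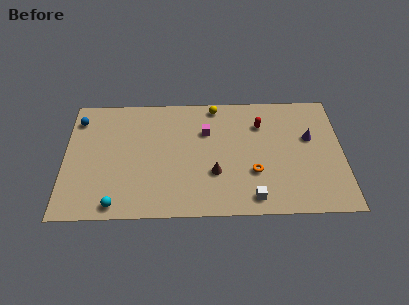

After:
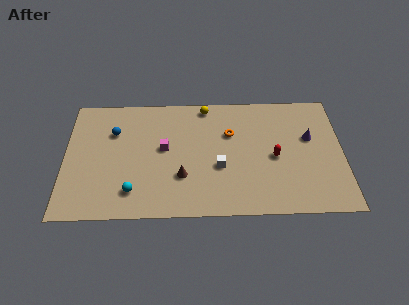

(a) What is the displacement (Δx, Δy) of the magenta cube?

(-2.6, -1.3)

From the two frames, the magenta cube sits at roughly (8.7, 6.7) before and (6.1, 5.4) after.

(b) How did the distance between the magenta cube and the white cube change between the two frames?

-2.3

The distance was about 6.1 in the first image and 3.8 in the second, so they moved 2.3 units closer together.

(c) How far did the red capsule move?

2.8

The red capsule was near (12.1, 7.2) before and (12.9, 4.5) after, so it travelled √(0.8² + 2.7²) ≈ 2.8 units.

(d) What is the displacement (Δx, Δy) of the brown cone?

(-2.0, -0.2)

The brown cone was at about (9.2, 3.3) and moved to about (7.2, 3.1).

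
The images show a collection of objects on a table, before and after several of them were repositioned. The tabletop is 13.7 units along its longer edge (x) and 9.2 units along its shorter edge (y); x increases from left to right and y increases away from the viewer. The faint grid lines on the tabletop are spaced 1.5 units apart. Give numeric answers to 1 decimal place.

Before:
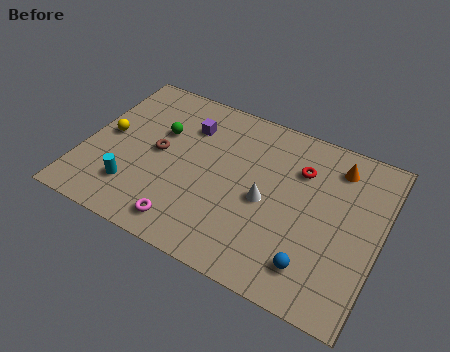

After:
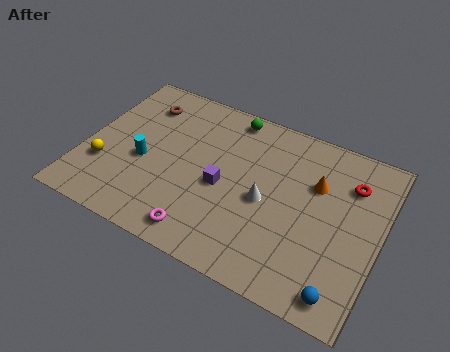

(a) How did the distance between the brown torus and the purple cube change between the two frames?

+2.9

Before: roughly 2.4 units apart; after: 5.3. That's 2.9 units further apart.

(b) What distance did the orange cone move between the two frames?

1.6

From (11.4, 7.5) to (10.6, 6.1), the orange cone covered √(0.8² + 1.4²) ≈ 1.6 units.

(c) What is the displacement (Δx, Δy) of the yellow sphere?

(0.1, -1.8)

The yellow sphere started near (1.0, 4.7) and ended near (1.1, 2.9).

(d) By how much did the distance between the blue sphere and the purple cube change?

-1.6

The distance was about 8.2 in the first image and 6.6 in the second, so they moved 1.6 units closer together.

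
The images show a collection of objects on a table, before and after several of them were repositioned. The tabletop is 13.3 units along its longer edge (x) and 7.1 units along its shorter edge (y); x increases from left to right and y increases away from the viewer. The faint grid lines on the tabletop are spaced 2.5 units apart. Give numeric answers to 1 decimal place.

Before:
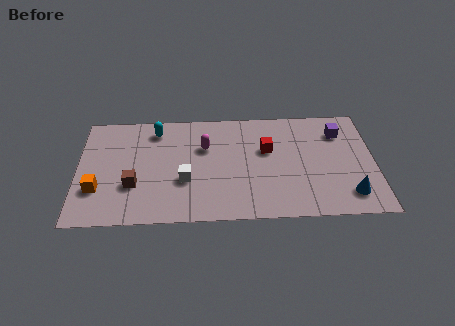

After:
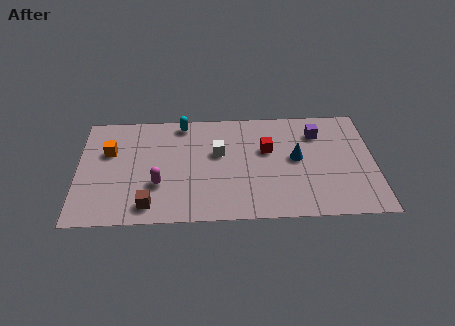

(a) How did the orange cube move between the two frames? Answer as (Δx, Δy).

(0.5, 2.4)

From the two frames, the orange cube sits at roughly (0.9, 2.2) before and (1.4, 4.6) after.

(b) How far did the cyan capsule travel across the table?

1.3

From (3.5, 5.9) to (4.7, 6.3), the cyan capsule covered √(1.2² + 0.4²) ≈ 1.3 units.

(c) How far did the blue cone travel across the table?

3.3

From (12.1, 1.4) to (9.8, 3.8), the blue cone covered √(2.3² + 2.4²) ≈ 3.3 units.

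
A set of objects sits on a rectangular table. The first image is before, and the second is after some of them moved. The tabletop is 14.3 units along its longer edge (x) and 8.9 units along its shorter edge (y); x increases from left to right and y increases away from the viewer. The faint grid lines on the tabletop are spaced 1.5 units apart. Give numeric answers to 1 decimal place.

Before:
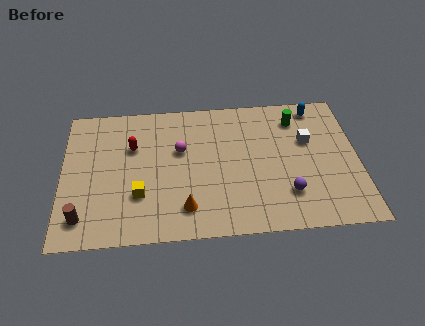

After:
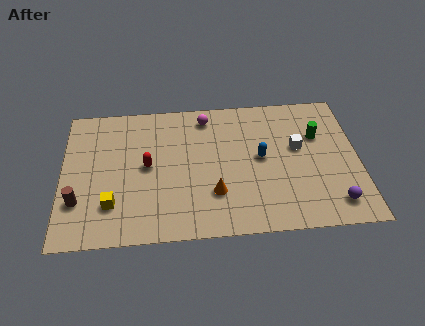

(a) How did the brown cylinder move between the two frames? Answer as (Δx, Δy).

(-0.2, 1.0)

The brown cylinder was at about (1.0, 1.6) and moved to about (0.8, 2.6).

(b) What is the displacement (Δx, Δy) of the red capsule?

(0.7, -1.3)

From the two frames, the red capsule sits at roughly (3.4, 5.9) before and (4.1, 4.6) after.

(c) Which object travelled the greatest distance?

the blue capsule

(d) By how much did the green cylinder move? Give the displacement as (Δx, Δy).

(1.0, -1.2)

From the two frames, the green cylinder sits at roughly (11.4, 7.1) before and (12.4, 5.9) after.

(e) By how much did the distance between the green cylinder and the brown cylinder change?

+0.3

The distance was about 11.8 in the first image and 12.1 in the second, so they moved 0.3 units further apart.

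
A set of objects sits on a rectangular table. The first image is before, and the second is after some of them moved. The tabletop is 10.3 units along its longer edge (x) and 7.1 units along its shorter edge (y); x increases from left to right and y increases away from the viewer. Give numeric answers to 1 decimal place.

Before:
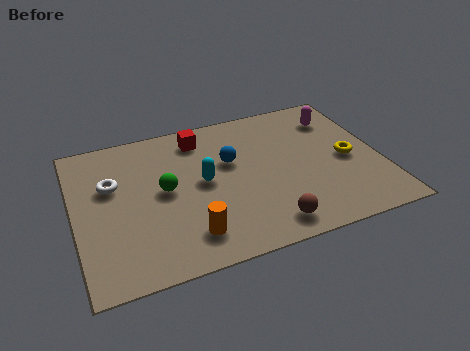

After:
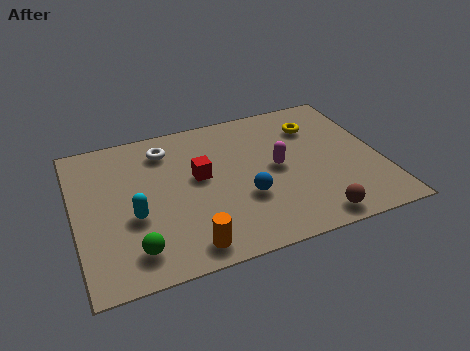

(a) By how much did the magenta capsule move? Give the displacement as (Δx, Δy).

(-2.3, -1.9)

The magenta capsule was at about (9.1, 5.5) and moved to about (6.8, 3.6).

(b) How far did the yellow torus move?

2.2

From (9.2, 3.3) to (8.3, 5.3), the yellow torus covered √(0.9² + 2.0²) ≈ 2.2 units.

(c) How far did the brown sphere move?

1.5

From (6.2, 1.0) to (7.7, 0.8), the brown sphere covered √(1.5² + 0.2²) ≈ 1.5 units.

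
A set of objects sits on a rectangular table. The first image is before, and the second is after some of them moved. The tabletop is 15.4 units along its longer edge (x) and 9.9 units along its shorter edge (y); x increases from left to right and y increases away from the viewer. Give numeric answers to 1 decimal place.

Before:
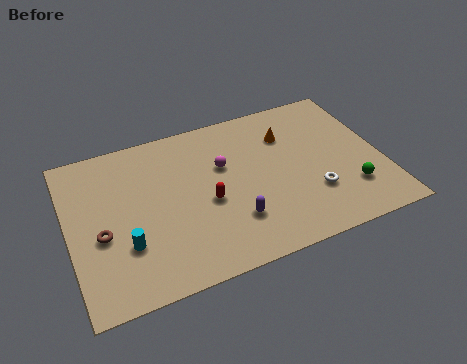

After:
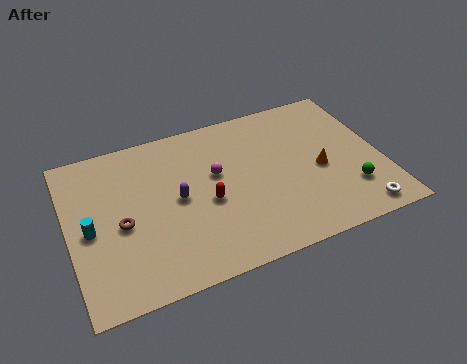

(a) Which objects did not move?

the red capsule and the green sphere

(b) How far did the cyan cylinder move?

2.2

From (2.6, 3.1) to (1.0, 4.6), the cyan cylinder covered √(1.6² + 1.5²) ≈ 2.2 units.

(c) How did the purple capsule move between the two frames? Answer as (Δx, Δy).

(-2.5, 2.3)

The purple capsule started near (7.8, 2.7) and ended near (5.3, 5.0).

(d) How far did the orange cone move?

3.1

The orange cone moved from about (11.0, 7.2) to (12.3, 4.4), a distance of √(1.3² + 2.8²) ≈ 3.1.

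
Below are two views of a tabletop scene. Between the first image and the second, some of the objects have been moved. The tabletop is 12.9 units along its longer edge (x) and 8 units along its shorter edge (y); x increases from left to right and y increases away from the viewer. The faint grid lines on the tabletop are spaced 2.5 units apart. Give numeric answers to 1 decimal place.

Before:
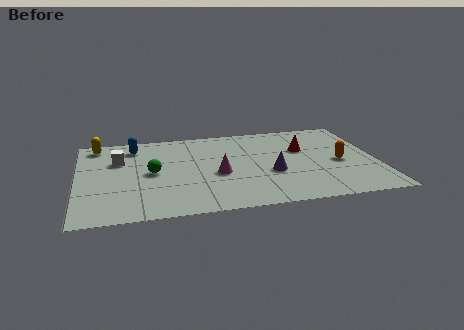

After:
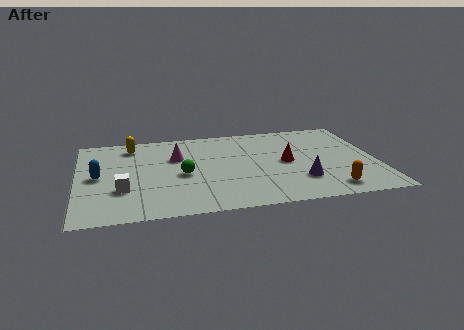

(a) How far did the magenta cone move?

2.5

From (6.0, 3.4) to (4.3, 5.3), the magenta cone covered √(1.7² + 1.9²) ≈ 2.5 units.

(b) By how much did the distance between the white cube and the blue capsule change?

+0.3

The distance was about 1.4 in the first image and 1.7 in the second, so they moved 0.3 units further apart.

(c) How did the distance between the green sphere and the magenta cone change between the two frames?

-1.2

Before: roughly 2.9 units apart; after: 1.7. That's 1.2 units closer together.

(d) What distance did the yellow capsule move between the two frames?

1.5

From (0.9, 7.0) to (2.4, 6.7), the yellow capsule covered √(1.5² + 0.3²) ≈ 1.5 units.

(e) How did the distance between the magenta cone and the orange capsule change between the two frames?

+2.3

Before: roughly 5.3 units apart; after: 7.6. That's 2.3 units further apart.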